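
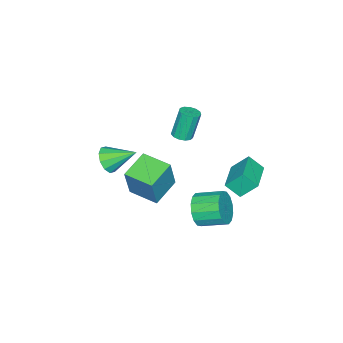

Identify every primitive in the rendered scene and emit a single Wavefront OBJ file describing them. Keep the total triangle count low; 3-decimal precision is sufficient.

v 0.663 -3.737 -1.848
v 1.233 -3.206 -2.338
v 0.057 -2.223 -0.912
v 0.737 -3.233 -2.614
v 0.213 -3.453 -2.599
v -0.139 -3.781 -2.296
v -0.185 -4.092 -1.822
v 0.093 -4.268 -1.359
v 0.589 -4.24 -1.082
v 1.113 -4.021 -1.098
v 1.465 -3.693 -1.4
v 1.511 -3.381 -1.874
v -3.058 -1.257 -1.219
v -2.668 -1.736 -1.053
v -3.172 -1.523 0.746
v -3.562 -1.043 0.579
v -2.471 -1.434 -1.034
v -2.976 -1.221 0.765
v -2.461 -1.076 -1.073
v -2.966 -0.862 0.725
v -2.64 -0.775 -1.159
v -3.145 -0.562 0.639
v -2.952 -0.627 -1.264
v -3.457 -0.414 0.534
v -3.297 -0.679 -1.355
v -3.802 -0.465 0.443
v -3.566 -0.914 -1.403
v -4.071 -0.701 0.396
v -3.674 -1.258 -1.392
v -4.179 -1.045 0.406
v -3.586 -1.602 -1.326
v -4.091 -1.388 0.472
v -3.33 -1.836 -1.227
v -3.835 -1.622 0.572
v -2.988 -1.886 -1.125
v -3.492 -1.672 0.674
v -3.721 1.6 -3.203
v -4.159 2.469 -2.142
v -3.983 2.45 -4.008
v -4.421 3.32 -2.948
v -1.839 2.34 -3.032
v -2.277 3.21 -1.972
v -2.101 3.191 -3.838
v -2.539 4.06 -2.777
v 1.928 2.999 -1.882
v 2.505 2.886 -1
v 2.009 4.288 -0.496
v 1.432 4.401 -1.378
v 2.84 3.133 -1.358
v 2.343 4.535 -0.854
v 2.93 3.344 -1.856
v 2.434 4.746 -1.352
v 2.752 3.463 -2.361
v 2.256 4.865 -1.858
v 2.353 3.457 -2.738
v 1.857 4.859 -2.235
v 1.84 3.329 -2.885
v 1.344 4.73 -2.382
v 1.351 3.112 -2.764
v 0.855 4.514 -2.26
v 1.017 2.865 -2.406
v 0.52 4.267 -1.902
v 0.926 2.654 -1.908
v 0.43 4.056 -1.404
v 1.104 2.535 -1.402
v 0.608 3.937 -0.899
v 1.503 2.541 -1.025
v 1.007 3.943 -0.522
v 2.016 2.67 -0.878
v 1.52 4.071 -0.375
v 1.976 -0.142 -0.082
v 2.575 -0.056 1.898
v 2.011 1.595 -0.168
v 2.61 1.682 1.811
v 3.67 -0.202 -0.591
v 4.269 -0.115 1.388
v 3.705 1.536 -0.678
v 4.304 1.622 1.302
f 2 1 4
f 2 4 3
f 4 1 5
f 4 5 3
f 5 1 6
f 5 6 3
f 6 1 7
f 6 7 3
f 7 1 8
f 7 8 3
f 8 1 9
f 8 9 3
f 9 1 10
f 9 10 3
f 10 1 11
f 10 11 3
f 11 1 12
f 11 12 3
f 12 1 2
f 12 2 3
f 14 13 17
f 14 17 15
f 15 17 18
f 15 18 16
f 17 13 19
f 17 19 18
f 18 19 20
f 18 20 16
f 19 13 21
f 19 21 20
f 20 21 22
f 20 22 16
f 21 13 23
f 21 23 22
f 22 23 24
f 22 24 16
f 23 13 25
f 23 25 24
f 24 25 26
f 24 26 16
f 25 13 27
f 25 27 26
f 26 27 28
f 26 28 16
f 27 13 29
f 27 29 28
f 28 29 30
f 28 30 16
f 29 13 31
f 29 31 30
f 30 31 32
f 30 32 16
f 31 13 33
f 31 33 32
f 32 33 34
f 32 34 16
f 33 13 35
f 33 35 34
f 34 35 36
f 34 36 16
f 35 13 14
f 35 14 36
f 36 14 15
f 36 15 16
f 38 40 37
f 41 38 37
f 37 40 39
f 39 41 37
f 38 44 40
f 42 38 41
f 42 44 38
f 40 44 39
f 43 41 39
f 39 44 43
f 43 42 41
f 44 42 43
f 46 45 49
f 46 49 47
f 47 49 50
f 47 50 48
f 49 45 51
f 49 51 50
f 50 51 52
f 50 52 48
f 51 45 53
f 51 53 52
f 52 53 54
f 52 54 48
f 53 45 55
f 53 55 54
f 54 55 56
f 54 56 48
f 55 45 57
f 55 57 56
f 56 57 58
f 56 58 48
f 57 45 59
f 57 59 58
f 58 59 60
f 58 60 48
f 59 45 61
f 59 61 60
f 60 61 62
f 60 62 48
f 61 45 63
f 61 63 62
f 62 63 64
f 62 64 48
f 63 45 65
f 63 65 64
f 64 65 66
f 64 66 48
f 65 45 67
f 65 67 66
f 66 67 68
f 66 68 48
f 67 45 69
f 67 69 68
f 68 69 70
f 68 70 48
f 69 45 46
f 69 46 70
f 70 46 47
f 70 47 48
f 72 74 71
f 75 72 71
f 71 74 73
f 73 75 71
f 72 78 74
f 76 72 75
f 76 78 72
f 74 78 73
f 77 75 73
f 73 78 77
f 77 76 75
f 78 76 77



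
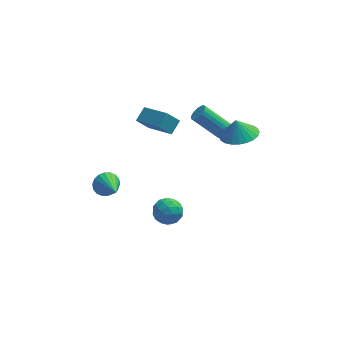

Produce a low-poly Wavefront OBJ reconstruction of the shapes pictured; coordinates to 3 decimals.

v 0.222 -1.18 -1.653
v 0.741 -1.408 -1.003
v -0.621 -2.252 -1.357
v -0.102 -2.48 -0.707
v -0.565 -1.755 -0.654
v -0.044 -1.093 -0.837
v 0.164 -2.567 -1.523
v 0.685 -1.905 -1.706
v 0.705 -2.266 -0.923
v 0.255 -1.764 -0.386
v -0.135 -1.896 -1.974
v -0.585 -1.394 -1.437
v 0.555 -1.2 -1.354
v -0.435 -2.46 -1.006
v -0.707 -2.034 -0.975
v -0.402 -2.168 -0.593
v 0.094 -1.014 -1.256
v 0.399 -1.149 -0.874
v -0.369 -1.352 -0.669
v -0.279 -2.511 -1.486
v 0.026 -2.646 -1.104
v 0.522 -1.492 -1.767
v 0.827 -1.626 -1.385
v 0.489 -2.308 -1.691
v 0.839 -1.838 -0.925
v 0.344 -2.469 -0.751
v 0.501 -2.52 -1.231
v 0.807 -2.13 -1.338
v 0.574 -1.543 -0.609
v 0.079 -2.173 -0.436
v -0.193 -1.747 -0.404
v 0.113 -1.358 -0.512
v 0.554 -2.047 -0.562
v 0.041 -1.487 -1.924
v -0.454 -2.117 -1.751
v 0.007 -2.302 -1.848
v 0.313 -1.913 -1.956
v -0.224 -1.191 -1.609
v -0.719 -1.822 -1.435
v -0.687 -1.53 -1.022
v -0.381 -1.14 -1.129
v -0.434 -1.613 -1.798
v 3.859 0.12 3.334
v 4.9 0.074 3.527
v 3.681 0.34 4.346
v 4.853 0.474 3.432
v 4.655 0.82 3.322
v 4.335 1.059 3.214
v 3.943 1.156 3.124
v 3.538 1.094 3.066
v 3.182 0.885 3.049
v 2.929 0.559 3.076
v 2.818 0.166 3.141
v 2.864 -0.234 3.237
v 3.063 -0.58 3.347
v 3.382 -0.819 3.455
v 3.774 -0.915 3.545
v 4.179 -0.854 3.602
v 4.535 -0.644 3.619
v 4.789 -0.318 3.593
v 3.215 1.551 2.207
v 3.499 1.281 2.593
v 2.129 1.679 3.879
v 1.845 1.949 3.493
v 3.584 1.51 2.613
v 2.214 1.908 3.899
v 3.596 1.747 2.552
v 2.226 2.145 3.838
v 3.532 1.945 2.423
v 2.163 2.343 3.709
v 3.406 2.065 2.252
v 2.036 2.463 3.537
v 3.241 2.083 2.071
v 1.872 2.481 3.357
v 3.072 1.996 1.917
v 1.703 2.394 3.203
v 2.931 1.821 1.821
v 1.561 2.219 3.107
v 2.846 1.592 1.801
v 1.476 1.99 3.087
v 2.834 1.355 1.862
v 1.464 1.753 3.148
v 2.897 1.157 1.991
v 1.528 1.555 3.277
v 3.024 1.037 2.163
v 1.654 1.435 3.448
v 3.188 1.019 2.343
v 1.819 1.417 3.629
v 3.357 1.106 2.497
v 1.988 1.504 3.783
v -3.089 -2.132 1.767
v -2.49 -2.19 1.353
v -2.611 -3.648 2.673
v -2.388 -2.009 1.603
v -2.425 -1.852 1.885
v -2.594 -1.75 2.144
v -2.86 -1.724 2.328
v -3.172 -1.779 2.4
v -3.468 -1.904 2.348
v -3.688 -2.074 2.18
v -3.79 -2.255 1.931
v -3.753 -2.412 1.649
v -3.584 -2.514 1.39
v -3.318 -2.54 1.206
v -3.006 -2.485 1.133
v -2.711 -2.36 1.186
v -0.298 0.047 4.293
v 0.162 0.701 4.767
v -1.426 1.429 3.482
v -0.966 2.083 3.956
v 0.366 0.137 3.524
v 0.826 0.791 3.998
v -0.762 1.519 2.713
v -0.302 2.173 3.187
f 1 38 17
f 38 12 41
f 17 41 6
f 38 41 17
f 1 17 13
f 17 6 18
f 13 18 2
f 17 18 13
f 1 13 22
f 13 2 23
f 22 23 8
f 13 23 22
f 1 22 34
f 22 8 37
f 34 37 11
f 22 37 34
f 1 34 38
f 34 11 42
f 38 42 12
f 34 42 38
f 2 18 29
f 18 6 32
f 29 32 10
f 18 32 29
f 6 41 19
f 41 12 40
f 19 40 5
f 41 40 19
f 12 42 39
f 42 11 35
f 39 35 3
f 42 35 39
f 11 37 36
f 37 8 24
f 36 24 7
f 37 24 36
f 8 23 28
f 23 2 25
f 28 25 9
f 23 25 28
f 4 30 16
f 30 10 31
f 16 31 5
f 30 31 16
f 4 16 14
f 16 5 15
f 14 15 3
f 16 15 14
f 4 14 21
f 14 3 20
f 21 20 7
f 14 20 21
f 4 21 26
f 21 7 27
f 26 27 9
f 21 27 26
f 4 26 30
f 26 9 33
f 30 33 10
f 26 33 30
f 5 31 19
f 31 10 32
f 19 32 6
f 31 32 19
f 3 15 39
f 15 5 40
f 39 40 12
f 15 40 39
f 7 20 36
f 20 3 35
f 36 35 11
f 20 35 36
f 9 27 28
f 27 7 24
f 28 24 8
f 27 24 28
f 10 33 29
f 33 9 25
f 29 25 2
f 33 25 29
f 44 43 46
f 44 46 45
f 46 43 47
f 46 47 45
f 47 43 48
f 47 48 45
f 48 43 49
f 48 49 45
f 49 43 50
f 49 50 45
f 50 43 51
f 50 51 45
f 51 43 52
f 51 52 45
f 52 43 53
f 52 53 45
f 53 43 54
f 53 54 45
f 54 43 55
f 54 55 45
f 55 43 56
f 55 56 45
f 56 43 57
f 56 57 45
f 57 43 58
f 57 58 45
f 58 43 59
f 58 59 45
f 59 43 60
f 59 60 45
f 60 43 44
f 60 44 45
f 62 61 65
f 62 65 63
f 63 65 66
f 63 66 64
f 65 61 67
f 65 67 66
f 66 67 68
f 66 68 64
f 67 61 69
f 67 69 68
f 68 69 70
f 68 70 64
f 69 61 71
f 69 71 70
f 70 71 72
f 70 72 64
f 71 61 73
f 71 73 72
f 72 73 74
f 72 74 64
f 73 61 75
f 73 75 74
f 74 75 76
f 74 76 64
f 75 61 77
f 75 77 76
f 76 77 78
f 76 78 64
f 77 61 79
f 77 79 78
f 78 79 80
f 78 80 64
f 79 61 81
f 79 81 80
f 80 81 82
f 80 82 64
f 81 61 83
f 81 83 82
f 82 83 84
f 82 84 64
f 83 61 85
f 83 85 84
f 84 85 86
f 84 86 64
f 85 61 87
f 85 87 86
f 86 87 88
f 86 88 64
f 87 61 89
f 87 89 88
f 88 89 90
f 88 90 64
f 89 61 62
f 89 62 90
f 90 62 63
f 90 63 64
f 92 91 94
f 92 94 93
f 94 91 95
f 94 95 93
f 95 91 96
f 95 96 93
f 96 91 97
f 96 97 93
f 97 91 98
f 97 98 93
f 98 91 99
f 98 99 93
f 99 91 100
f 99 100 93
f 100 91 101
f 100 101 93
f 101 91 102
f 101 102 93
f 102 91 103
f 102 103 93
f 103 91 104
f 103 104 93
f 104 91 105
f 104 105 93
f 105 91 106
f 105 106 93
f 106 91 92
f 106 92 93
f 108 110 107
f 111 108 107
f 107 110 109
f 109 111 107
f 108 114 110
f 112 108 111
f 112 114 108
f 110 114 109
f 113 111 109
f 109 114 113
f 113 112 111
f 114 112 113



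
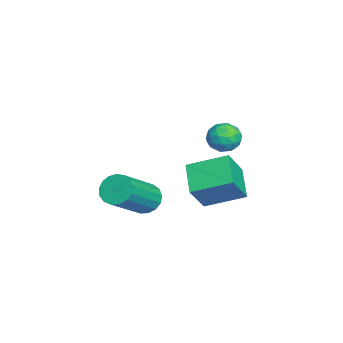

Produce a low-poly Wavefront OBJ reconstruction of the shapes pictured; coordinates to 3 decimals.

v -4.219 3.585 2.633
v -3.88 3.682 3.207
v -3.92 2.538 2.633
v -3.581 2.635 3.207
v -4.253 2.659 3.205
v -4.438 3.306 3.205
v -3.362 2.914 2.635
v -3.547 3.561 2.635
v -3.35 3.267 3.207
v -3.901 3.11 3.56
v -3.899 3.11 2.28
v -4.45 2.953 2.633
v -4.076 3.725 2.92
v -3.724 2.495 2.92
v -4.12 2.509 2.919
v -3.92 2.566 3.256
v -4.404 3.505 2.919
v -4.204 3.562 3.256
v -4.424 2.96 3.255
v -3.596 2.658 2.584
v -3.396 2.715 2.921
v -3.88 3.654 2.584
v -3.68 3.711 2.921
v -3.376 3.26 2.585
v -3.565 3.538 3.257
v -3.389 2.923 3.257
v -3.26 3.087 2.921
v -3.369 3.467 2.921
v -3.889 3.446 3.465
v -3.713 2.831 3.465
v -4.108 2.845 3.464
v -4.217 3.225 3.464
v -3.577 3.202 3.465
v -4.087 3.389 2.375
v -3.911 2.774 2.375
v -3.583 2.995 2.376
v -3.692 3.375 2.376
v -4.411 3.297 2.583
v -4.235 2.682 2.583
v -4.431 2.753 2.919
v -4.54 3.133 2.919
v -4.223 3.018 2.375
v -0.832 0.58 1.572
v -0.463 0.444 1.067
v 0.86 -0.415 2.263
v 0.492 -0.28 2.768
v -0.365 0.72 1.157
v 0.958 -0.139 2.353
v -0.374 0.964 1.342
v 0.949 0.104 2.538
v -0.488 1.12 1.58
v 0.835 0.26 2.776
v -0.681 1.152 1.816
v 0.643 0.293 3.012
v -0.908 1.053 1.996
v 0.416 0.194 3.192
v -1.117 0.846 2.079
v 0.206 -0.014 3.275
v -1.262 0.577 2.046
v 0.062 -0.282 3.242
v -1.307 0.31 1.904
v 0.016 -0.55 3.1
v -1.244 0.104 1.686
v 0.079 -0.755 2.883
v -1.086 0.007 1.442
v 0.237 -0.852 2.639
v -0.87 0.041 1.228
v 0.453 -0.818 2.424
v -0.645 0.199 1.092
v 0.678 -0.66 2.289
v -0.758 2.399 2.61
v -0.1 1.961 3.642
v -0.679 3.795 3.153
v -0.022 3.357 4.185
v 0.362 2.583 1.975
v 1.019 2.145 3.007
v 0.44 3.979 2.518
v 1.098 3.541 3.55
f 1 38 17
f 38 12 41
f 17 41 6
f 38 41 17
f 1 17 13
f 17 6 18
f 13 18 2
f 17 18 13
f 1 13 22
f 13 2 23
f 22 23 8
f 13 23 22
f 1 22 34
f 22 8 37
f 34 37 11
f 22 37 34
f 1 34 38
f 34 11 42
f 38 42 12
f 34 42 38
f 2 18 29
f 18 6 32
f 29 32 10
f 18 32 29
f 6 41 19
f 41 12 40
f 19 40 5
f 41 40 19
f 12 42 39
f 42 11 35
f 39 35 3
f 42 35 39
f 11 37 36
f 37 8 24
f 36 24 7
f 37 24 36
f 8 23 28
f 23 2 25
f 28 25 9
f 23 25 28
f 4 30 16
f 30 10 31
f 16 31 5
f 30 31 16
f 4 16 14
f 16 5 15
f 14 15 3
f 16 15 14
f 4 14 21
f 14 3 20
f 21 20 7
f 14 20 21
f 4 21 26
f 21 7 27
f 26 27 9
f 21 27 26
f 4 26 30
f 26 9 33
f 30 33 10
f 26 33 30
f 5 31 19
f 31 10 32
f 19 32 6
f 31 32 19
f 3 15 39
f 15 5 40
f 39 40 12
f 15 40 39
f 7 20 36
f 20 3 35
f 36 35 11
f 20 35 36
f 9 27 28
f 27 7 24
f 28 24 8
f 27 24 28
f 10 33 29
f 33 9 25
f 29 25 2
f 33 25 29
f 44 43 47
f 44 47 45
f 45 47 48
f 45 48 46
f 47 43 49
f 47 49 48
f 48 49 50
f 48 50 46
f 49 43 51
f 49 51 50
f 50 51 52
f 50 52 46
f 51 43 53
f 51 53 52
f 52 53 54
f 52 54 46
f 53 43 55
f 53 55 54
f 54 55 56
f 54 56 46
f 55 43 57
f 55 57 56
f 56 57 58
f 56 58 46
f 57 43 59
f 57 59 58
f 58 59 60
f 58 60 46
f 59 43 61
f 59 61 60
f 60 61 62
f 60 62 46
f 61 43 63
f 61 63 62
f 62 63 64
f 62 64 46
f 63 43 65
f 63 65 64
f 64 65 66
f 64 66 46
f 65 43 67
f 65 67 66
f 66 67 68
f 66 68 46
f 67 43 69
f 67 69 68
f 68 69 70
f 68 70 46
f 69 43 44
f 69 44 70
f 70 44 45
f 70 45 46
f 72 74 71
f 75 72 71
f 71 74 73
f 73 75 71
f 72 78 74
f 76 72 75
f 76 78 72
f 74 78 73
f 77 75 73
f 73 78 77
f 77 76 75
f 78 76 77



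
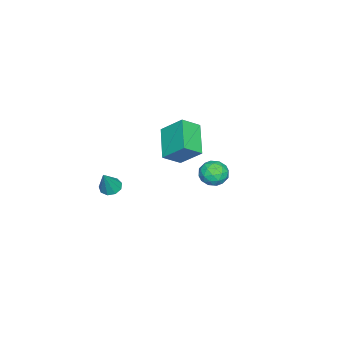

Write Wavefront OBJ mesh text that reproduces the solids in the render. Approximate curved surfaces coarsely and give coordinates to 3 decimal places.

v -4.774 -1.335 -1.608
v -4.712 -0.085 -0.458
v -3.137 -0.542 -2.556
v -3.076 0.707 -1.405
v -4.004 -2.047 -0.875
v -3.943 -0.798 0.276
v -2.368 -1.255 -1.822
v -2.306 -0.005 -0.672
v -0.808 2.436 -1.892
v -0.3 2.267 -1.243
v -1.88 2.033 -1.157
v -1.372 1.864 -0.508
v -1.503 2.661 -0.744
v -0.84 2.91 -1.198
v -1.34 1.39 -1.202
v -0.677 1.639 -1.656
v -0.629 1.621 -0.817
v -0.729 2.406 -0.533
v -1.451 1.894 -1.867
v -1.551 2.679 -1.583
v -0.46 2.387 -1.632
v -1.72 1.913 -0.768
v -1.797 2.382 -0.907
v -1.499 2.282 -0.525
v -0.777 2.765 -1.605
v -0.479 2.665 -1.224
v -1.186 2.897 -0.931
v -1.701 1.635 -1.176
v -1.403 1.535 -0.795
v -0.681 2.018 -1.875
v -0.383 1.918 -1.493
v -0.994 1.403 -1.469
v -0.354 1.907 -1
v -0.985 1.671 -0.568
v -0.966 1.392 -0.976
v -0.576 1.538 -1.243
v -0.414 2.369 -0.833
v -1.044 2.133 -0.402
v -1.121 2.601 -0.54
v -0.731 2.747 -0.807
v -0.607 1.989 -0.583
v -1.136 2.167 -1.998
v -1.766 1.931 -1.567
v -1.449 1.553 -1.593
v -1.059 1.699 -1.86
v -1.195 2.629 -1.832
v -1.826 2.393 -1.4
v -1.604 2.762 -1.157
v -1.214 2.908 -1.424
v -1.573 2.311 -1.817
v 3.068 -1.696 -0.473
v 3.436 -1.257 -0.65
v 3.772 -1.744 0.873
v 3.104 -1.097 -0.47
v 2.755 -1.217 -0.292
v 2.552 -1.561 -0.198
v 2.59 -1.968 -0.233
v 2.852 -2.248 -0.38
v 3.215 -2.269 -0.571
v 3.509 -2.022 -0.716
v 3.596 -1.622 -0.747
f 2 4 1
f 5 2 1
f 1 4 3
f 3 5 1
f 2 8 4
f 6 2 5
f 6 8 2
f 4 8 3
f 7 5 3
f 3 8 7
f 7 6 5
f 8 6 7
f 9 46 25
f 46 20 49
f 25 49 14
f 46 49 25
f 9 25 21
f 25 14 26
f 21 26 10
f 25 26 21
f 9 21 30
f 21 10 31
f 30 31 16
f 21 31 30
f 9 30 42
f 30 16 45
f 42 45 19
f 30 45 42
f 9 42 46
f 42 19 50
f 46 50 20
f 42 50 46
f 10 26 37
f 26 14 40
f 37 40 18
f 26 40 37
f 14 49 27
f 49 20 48
f 27 48 13
f 49 48 27
f 20 50 47
f 50 19 43
f 47 43 11
f 50 43 47
f 19 45 44
f 45 16 32
f 44 32 15
f 45 32 44
f 16 31 36
f 31 10 33
f 36 33 17
f 31 33 36
f 12 38 24
f 38 18 39
f 24 39 13
f 38 39 24
f 12 24 22
f 24 13 23
f 22 23 11
f 24 23 22
f 12 22 29
f 22 11 28
f 29 28 15
f 22 28 29
f 12 29 34
f 29 15 35
f 34 35 17
f 29 35 34
f 12 34 38
f 34 17 41
f 38 41 18
f 34 41 38
f 13 39 27
f 39 18 40
f 27 40 14
f 39 40 27
f 11 23 47
f 23 13 48
f 47 48 20
f 23 48 47
f 15 28 44
f 28 11 43
f 44 43 19
f 28 43 44
f 17 35 36
f 35 15 32
f 36 32 16
f 35 32 36
f 18 41 37
f 41 17 33
f 37 33 10
f 41 33 37
f 52 51 54
f 52 54 53
f 54 51 55
f 54 55 53
f 55 51 56
f 55 56 53
f 56 51 57
f 56 57 53
f 57 51 58
f 57 58 53
f 58 51 59
f 58 59 53
f 59 51 60
f 59 60 53
f 60 51 61
f 60 61 53
f 61 51 52
f 61 52 53



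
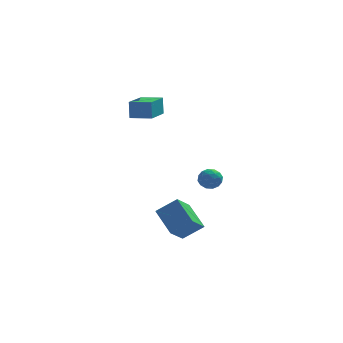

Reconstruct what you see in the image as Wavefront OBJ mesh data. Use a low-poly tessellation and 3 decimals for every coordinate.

v -4.706 1.231 2.776
v -4.746 1.429 3.887
v -4.104 3.102 2.464
v -4.143 3.3 3.575
v -3.497 0.86 2.885
v -3.536 1.058 3.996
v -2.894 2.731 2.573
v -2.934 2.929 3.684
v -0.975 1.531 -1.708
v -0.6 1.602 -2.338
v -0.1 0.858 -1.262
v 0.275 0.929 -1.892
v 0.187 1.509 -1.448
v -0.354 1.926 -1.724
v -0.346 0.534 -1.876
v -0.887 0.951 -2.152
v -0.211 0.986 -2.441
v 0.118 1.589 -2.177
v -0.818 0.871 -1.423
v -0.489 1.474 -1.159
v -0.864 1.626 -2.062
v 0.164 0.834 -1.538
v 0.112 1.175 -1.277
v 0.333 1.217 -1.647
v -0.72 1.816 -1.701
v -0.499 1.858 -2.071
v -0.037 1.803 -1.548
v -0.201 0.602 -1.529
v 0.02 0.644 -1.899
v -1.033 1.243 -1.953
v -0.812 1.285 -2.323
v -0.663 0.657 -2.052
v -0.415 1.305 -2.493
v 0.099 0.91 -2.231
v -0.266 0.678 -2.222
v -0.584 0.922 -2.384
v -0.222 1.66 -2.337
v 0.293 1.264 -2.075
v 0.241 1.605 -1.815
v -0.077 1.85 -1.977
v 0.007 1.298 -2.398
v -0.993 1.196 -1.525
v -0.478 0.8 -1.263
v -0.623 0.61 -1.623
v -0.941 0.855 -1.785
v -0.799 1.55 -1.369
v -0.285 1.155 -1.107
v -0.116 1.538 -1.216
v -0.434 1.782 -1.378
v -0.707 1.162 -1.202
v -2.501 -2.726 -4.13
v -3.301 -1.36 -3.116
v -1.856 -1.689 -5.018
v -2.656 -0.323 -4.004
v -1.344 -2.697 -3.256
v -2.144 -1.331 -2.242
v -0.699 -1.66 -4.144
v -1.499 -0.294 -3.13
f 2 4 1
f 5 2 1
f 1 4 3
f 3 5 1
f 2 8 4
f 6 2 5
f 6 8 2
f 4 8 3
f 7 5 3
f 3 8 7
f 7 6 5
f 8 6 7
f 9 46 25
f 46 20 49
f 25 49 14
f 46 49 25
f 9 25 21
f 25 14 26
f 21 26 10
f 25 26 21
f 9 21 30
f 21 10 31
f 30 31 16
f 21 31 30
f 9 30 42
f 30 16 45
f 42 45 19
f 30 45 42
f 9 42 46
f 42 19 50
f 46 50 20
f 42 50 46
f 10 26 37
f 26 14 40
f 37 40 18
f 26 40 37
f 14 49 27
f 49 20 48
f 27 48 13
f 49 48 27
f 20 50 47
f 50 19 43
f 47 43 11
f 50 43 47
f 19 45 44
f 45 16 32
f 44 32 15
f 45 32 44
f 16 31 36
f 31 10 33
f 36 33 17
f 31 33 36
f 12 38 24
f 38 18 39
f 24 39 13
f 38 39 24
f 12 24 22
f 24 13 23
f 22 23 11
f 24 23 22
f 12 22 29
f 22 11 28
f 29 28 15
f 22 28 29
f 12 29 34
f 29 15 35
f 34 35 17
f 29 35 34
f 12 34 38
f 34 17 41
f 38 41 18
f 34 41 38
f 13 39 27
f 39 18 40
f 27 40 14
f 39 40 27
f 11 23 47
f 23 13 48
f 47 48 20
f 23 48 47
f 15 28 44
f 28 11 43
f 44 43 19
f 28 43 44
f 17 35 36
f 35 15 32
f 36 32 16
f 35 32 36
f 18 41 37
f 41 17 33
f 37 33 10
f 41 33 37
f 52 54 51
f 55 52 51
f 51 54 53
f 53 55 51
f 52 58 54
f 56 52 55
f 56 58 52
f 54 58 53
f 57 55 53
f 53 58 57
f 57 56 55
f 58 56 57



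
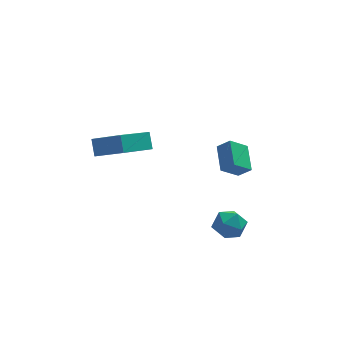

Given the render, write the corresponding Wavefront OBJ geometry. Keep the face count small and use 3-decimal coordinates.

v 2.775 0.295 -1.239
v 3.333 0.016 -0.676
v 2.813 1.635 -0.611
v 3.37 1.356 -0.048
v 3.65 0.604 -1.952
v 4.207 0.325 -1.389
v 3.687 1.944 -1.324
v 4.245 1.665 -0.761
v -3.084 -1.655 1.917
v -1.905 -2.421 2.638
v -3.146 -1.078 2.63
v -1.966 -1.843 3.352
v -1.674 -0.357 0.988
v -0.494 -1.122 1.71
v -1.735 0.221 1.702
v -0.556 -0.545 2.423
v 2.93 -2.911 -2.456
v 3.378 -3.367 -1.893
v 1.762 -3.453 -1.967
v 2.21 -3.909 -1.404
v 2.161 -3.063 -1.323
v 2.883 -2.728 -1.626
v 2.257 -4.092 -2.234
v 2.979 -3.757 -2.537
v 2.962 -4.097 -1.756
v 2.902 -3.461 -1.193
v 2.238 -3.359 -2.667
v 2.178 -2.723 -2.104
f 2 4 1
f 5 2 1
f 1 4 3
f 3 5 1
f 2 8 4
f 6 2 5
f 6 8 2
f 4 8 3
f 7 5 3
f 3 8 7
f 7 6 5
f 8 6 7
f 10 12 9
f 13 10 9
f 9 12 11
f 11 13 9
f 10 16 12
f 14 10 13
f 14 16 10
f 12 16 11
f 15 13 11
f 11 16 15
f 15 14 13
f 16 14 15
f 17 28 22
f 17 22 18
f 17 18 24
f 17 24 27
f 17 27 28
f 18 22 26
f 22 28 21
f 28 27 19
f 27 24 23
f 24 18 25
f 20 26 21
f 20 21 19
f 20 19 23
f 20 23 25
f 20 25 26
f 21 26 22
f 19 21 28
f 23 19 27
f 25 23 24
f 26 25 18



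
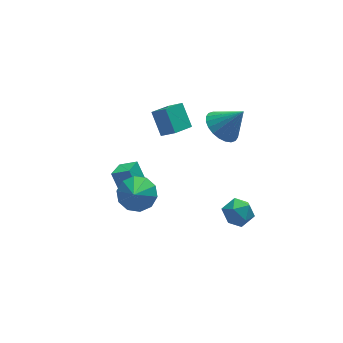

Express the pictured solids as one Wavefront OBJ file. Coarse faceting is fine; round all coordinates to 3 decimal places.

v 0.433 2.019 -0.06
v 0.239 3.077 1.027
v 1.518 2.606 -0.437
v 1.324 3.664 0.65
v 1.016 1.396 0.65
v 0.822 2.454 1.737
v 2.101 1.983 0.273
v 1.907 3.041 1.36
v -1.867 -1.453 -0.755
v -0.937 -1.938 -0.793
v -2.273 -2.307 0.235
v -0.894 -1.457 -0.36
v -1.223 -0.974 -0.078
v -1.798 -0.673 -0.055
v -2.399 -0.671 -0.299
v -2.797 -0.967 -0.717
v -2.84 -1.448 -1.15
v -2.511 -1.931 -1.433
v -1.936 -2.232 -1.456
v -1.335 -2.234 -1.212
v -1.021 1.561 -3.832
v -1.28 2.161 -2.814
v -1.879 2.02 -4.322
v -2.139 2.621 -3.305
v -0.321 2.479 -4.195
v -0.581 3.08 -3.178
v -1.18 2.939 -4.686
v -1.439 3.539 -3.668
v 3.222 -3.164 -2.533
v 3.621 -3.797 -2.006
v 2.079 -3.103 -1.594
v 2.478 -3.736 -1.067
v 2.839 -2.897 -1.128
v 3.545 -2.935 -1.708
v 2.155 -3.965 -1.892
v 2.861 -4.003 -2.472
v 2.961 -4.292 -1.609
v 3.384 -3.632 -1.138
v 2.316 -3.268 -2.462
v 2.739 -2.608 -1.991
v 2.902 -0.508 2.542
v 3.737 -0.568 1.892
v 3.918 -0.832 3.878
v 3.739 -0.166 1.988
v 3.613 0.184 2.169
v 3.379 0.429 2.406
v 3.072 0.531 2.664
v 2.74 0.475 2.904
v 2.432 0.269 3.088
v 2.195 -0.055 3.189
v 2.067 -0.448 3.192
v 2.065 -0.85 3.095
v 2.191 -1.2 2.915
v 2.425 -1.445 2.677
v 2.731 -1.547 2.419
v 3.064 -1.491 2.18
v 3.372 -1.285 1.996
v 3.608 -0.961 1.894
f 2 4 1
f 5 2 1
f 1 4 3
f 3 5 1
f 2 8 4
f 6 2 5
f 6 8 2
f 4 8 3
f 7 5 3
f 3 8 7
f 7 6 5
f 8 6 7
f 10 9 12
f 10 12 11
f 12 9 13
f 12 13 11
f 13 9 14
f 13 14 11
f 14 9 15
f 14 15 11
f 15 9 16
f 15 16 11
f 16 9 17
f 16 17 11
f 17 9 18
f 17 18 11
f 18 9 19
f 18 19 11
f 19 9 20
f 19 20 11
f 20 9 10
f 20 10 11
f 22 24 21
f 25 22 21
f 21 24 23
f 23 25 21
f 22 28 24
f 26 22 25
f 26 28 22
f 24 28 23
f 27 25 23
f 23 28 27
f 27 26 25
f 28 26 27
f 29 40 34
f 29 34 30
f 29 30 36
f 29 36 39
f 29 39 40
f 30 34 38
f 34 40 33
f 40 39 31
f 39 36 35
f 36 30 37
f 32 38 33
f 32 33 31
f 32 31 35
f 32 35 37
f 32 37 38
f 33 38 34
f 31 33 40
f 35 31 39
f 37 35 36
f 38 37 30
f 42 41 44
f 42 44 43
f 44 41 45
f 44 45 43
f 45 41 46
f 45 46 43
f 46 41 47
f 46 47 43
f 47 41 48
f 47 48 43
f 48 41 49
f 48 49 43
f 49 41 50
f 49 50 43
f 50 41 51
f 50 51 43
f 51 41 52
f 51 52 43
f 52 41 53
f 52 53 43
f 53 41 54
f 53 54 43
f 54 41 55
f 54 55 43
f 55 41 56
f 55 56 43
f 56 41 57
f 56 57 43
f 57 41 58
f 57 58 43
f 58 41 42
f 58 42 43



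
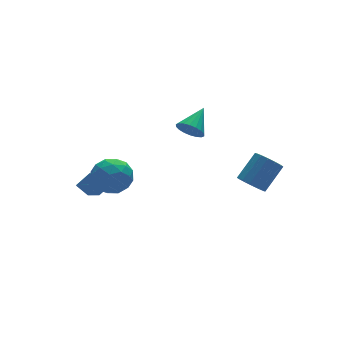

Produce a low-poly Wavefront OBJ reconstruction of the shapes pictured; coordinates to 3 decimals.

v 1.806 -3.028 0.142
v 2.355 -2.906 -0.482
v 3.644 -2.49 0.734
v 3.094 -2.612 1.358
v 2.169 -2.518 -0.418
v 3.458 -2.102 0.798
v 1.886 -2.267 -0.204
v 3.175 -1.851 1.012
v 1.582 -2.219 0.103
v 2.871 -1.803 1.319
v 1.337 -2.388 0.42
v 2.626 -1.973 1.636
v 1.218 -2.729 0.663
v 2.507 -2.313 1.878
v 1.256 -3.15 0.766
v 2.545 -2.734 1.982
v 1.442 -3.538 0.702
v 2.731 -3.122 1.918
v 1.725 -3.789 0.488
v 3.014 -3.373 1.704
v 2.029 -3.837 0.181
v 3.318 -3.421 1.397
v 2.274 -3.667 -0.136
v 3.563 -3.252 1.08
v 2.393 -3.327 -0.378
v 3.682 -2.911 0.837
v -3.474 2.885 -0.139
v -2.807 2.237 -0.912
v -4.713 1.383 0.052
v -4.046 0.735 -0.721
v -3.611 1.002 0.375
v -2.846 1.931 0.257
v -4.674 1.689 -1.117
v -3.909 2.618 -1.235
v -3.549 1.498 -1.517
v -2.892 1.074 -0.595
v -4.628 2.546 -0.265
v -3.971 2.122 0.657
v -3.032 2.693 -0.542
v -4.488 0.927 -0.318
v -4.233 1.084 0.326
v -3.841 0.703 -0.128
v -3.054 2.513 0.145
v -2.663 2.132 -0.309
v -3.135 1.406 0.447
v -4.857 1.488 -0.551
v -4.466 1.107 -1.005
v -3.679 2.917 -0.732
v -3.287 2.536 -1.186
v -4.385 2.214 -1.307
v -3.076 1.878 -1.352
v -3.804 0.995 -1.24
v -4.173 1.556 -1.473
v -3.723 2.102 -1.542
v -2.69 1.628 -0.81
v -3.418 0.745 -0.698
v -3.163 0.902 -0.054
v -2.713 1.448 -0.123
v -3.126 1.194 -1.166
v -4.102 2.875 -0.162
v -4.83 1.992 -0.05
v -4.807 2.172 -0.737
v -4.357 2.718 -0.806
v -3.716 2.625 0.38
v -4.444 1.742 0.492
v -3.797 1.518 0.682
v -3.347 2.064 0.613
v -4.394 2.426 0.306
v -0.016 0.194 2.932
v 0.408 0.261 2.233
v 1.236 1.006 3.768
v 0.207 0.566 2.236
v -0.037 0.797 2.377
v -0.277 0.909 2.628
v -0.466 0.879 2.94
v -0.565 0.713 3.249
v -0.555 0.445 3.496
v -0.439 0.127 3.632
v -0.239 -0.178 3.628
v 0.006 -0.41 3.487
v 0.246 -0.522 3.236
v 0.434 -0.492 2.925
v 0.534 -0.326 2.615
v 0.524 -0.058 2.368
v -3.931 2.699 -1.513
v -4.265 3.452 -1.105
v -4.736 2.741 -2.247
v -5.069 3.494 -1.839
v -2.691 3.946 -2.801
v -3.024 4.699 -2.393
v -3.495 3.988 -3.535
v -3.829 4.741 -3.127
f 2 1 5
f 2 5 3
f 3 5 6
f 3 6 4
f 5 1 7
f 5 7 6
f 6 7 8
f 6 8 4
f 7 1 9
f 7 9 8
f 8 9 10
f 8 10 4
f 9 1 11
f 9 11 10
f 10 11 12
f 10 12 4
f 11 1 13
f 11 13 12
f 12 13 14
f 12 14 4
f 13 1 15
f 13 15 14
f 14 15 16
f 14 16 4
f 15 1 17
f 15 17 16
f 16 17 18
f 16 18 4
f 17 1 19
f 17 19 18
f 18 19 20
f 18 20 4
f 19 1 21
f 19 21 20
f 20 21 22
f 20 22 4
f 21 1 23
f 21 23 22
f 22 23 24
f 22 24 4
f 23 1 25
f 23 25 24
f 24 25 26
f 24 26 4
f 25 1 2
f 25 2 26
f 26 2 3
f 26 3 4
f 27 64 43
f 64 38 67
f 43 67 32
f 64 67 43
f 27 43 39
f 43 32 44
f 39 44 28
f 43 44 39
f 27 39 48
f 39 28 49
f 48 49 34
f 39 49 48
f 27 48 60
f 48 34 63
f 60 63 37
f 48 63 60
f 27 60 64
f 60 37 68
f 64 68 38
f 60 68 64
f 28 44 55
f 44 32 58
f 55 58 36
f 44 58 55
f 32 67 45
f 67 38 66
f 45 66 31
f 67 66 45
f 38 68 65
f 68 37 61
f 65 61 29
f 68 61 65
f 37 63 62
f 63 34 50
f 62 50 33
f 63 50 62
f 34 49 54
f 49 28 51
f 54 51 35
f 49 51 54
f 30 56 42
f 56 36 57
f 42 57 31
f 56 57 42
f 30 42 40
f 42 31 41
f 40 41 29
f 42 41 40
f 30 40 47
f 40 29 46
f 47 46 33
f 40 46 47
f 30 47 52
f 47 33 53
f 52 53 35
f 47 53 52
f 30 52 56
f 52 35 59
f 56 59 36
f 52 59 56
f 31 57 45
f 57 36 58
f 45 58 32
f 57 58 45
f 29 41 65
f 41 31 66
f 65 66 38
f 41 66 65
f 33 46 62
f 46 29 61
f 62 61 37
f 46 61 62
f 35 53 54
f 53 33 50
f 54 50 34
f 53 50 54
f 36 59 55
f 59 35 51
f 55 51 28
f 59 51 55
f 70 69 72
f 70 72 71
f 72 69 73
f 72 73 71
f 73 69 74
f 73 74 71
f 74 69 75
f 74 75 71
f 75 69 76
f 75 76 71
f 76 69 77
f 76 77 71
f 77 69 78
f 77 78 71
f 78 69 79
f 78 79 71
f 79 69 80
f 79 80 71
f 80 69 81
f 80 81 71
f 81 69 82
f 81 82 71
f 82 69 83
f 82 83 71
f 83 69 84
f 83 84 71
f 84 69 70
f 84 70 71
f 86 88 85
f 89 86 85
f 85 88 87
f 87 89 85
f 86 92 88
f 90 86 89
f 90 92 86
f 88 92 87
f 91 89 87
f 87 92 91
f 91 90 89
f 92 90 91



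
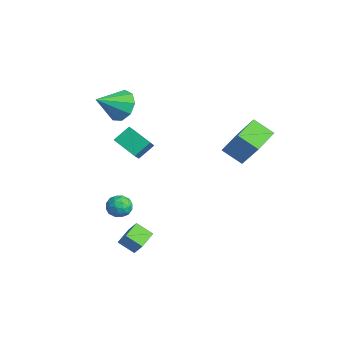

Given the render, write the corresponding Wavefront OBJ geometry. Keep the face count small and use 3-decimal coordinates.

v -2.995 -2.082 3.395
v -2.162 -1.585 3.914
v -2.685 -3.638 4.385
v -2.804 -1.474 4.291
v -3.535 -1.646 4.248
v -4.013 -2.023 3.806
v -4.015 -2.428 3.171
v -3.539 -2.67 2.641
v -2.809 -2.638 2.464
v -2.166 -2.346 2.722
v -1.91 -1.93 3.295
v -1.705 -2.201 -4.022
v -1.196 -2.172 -3.407
v -1.764 -3.488 -3.913
v -1.255 -3.459 -3.298
v -1.995 -3.17 -3.217
v -1.959 -2.375 -3.285
v -1.001 -3.285 -4.035
v -0.965 -2.49 -4.103
v -0.761 -2.842 -3.415
v -1.375 -2.771 -2.91
v -1.585 -2.889 -4.41
v -2.199 -2.818 -3.905
v -1.445 -2.074 -3.724
v -1.515 -3.586 -3.596
v -1.95 -3.417 -3.548
v -1.65 -3.4 -3.187
v -1.894 -2.193 -3.652
v -1.595 -2.176 -3.291
v -2.064 -2.762 -3.179
v -1.365 -3.484 -4.029
v -1.066 -3.467 -3.668
v -1.31 -2.26 -4.133
v -1.01 -2.243 -3.772
v -0.896 -2.898 -4.141
v -0.89 -2.45 -3.368
v -0.925 -3.207 -3.303
v -0.776 -3.105 -3.737
v -0.754 -2.637 -3.777
v -1.251 -2.408 -3.07
v -1.286 -3.165 -3.006
v -1.721 -2.995 -2.958
v -1.7 -2.528 -2.998
v -0.995 -2.802 -3.075
v -1.674 -2.495 -4.314
v -1.709 -3.252 -4.25
v -1.26 -3.132 -4.322
v -1.239 -2.665 -4.362
v -2.035 -2.453 -4.017
v -2.07 -3.21 -3.952
v -2.206 -3.023 -3.543
v -2.184 -2.555 -3.583
v -1.965 -2.858 -4.245
v 2.993 -3.641 -4.277
v 2.379 -4.339 -3.653
v 2.204 -2.729 -4.033
v 1.59 -3.428 -3.409
v 3.53 -3.392 -3.471
v 2.916 -4.091 -2.847
v 2.741 -2.481 -3.227
v 2.127 -3.179 -2.603
v -1.791 -2.721 1.279
v -1.908 -1.788 2.025
v -0.519 -2.012 0.592
v -0.637 -1.079 1.338
v -1.143 -3.201 1.982
v -1.261 -2.268 2.728
v 0.128 -2.492 1.295
v 0.011 -1.559 2.041
v 3.758 2.14 1.741
v 2.931 1.329 2.49
v 2.806 3.459 2.119
v 1.979 2.648 2.868
v 4.961 2.512 3.472
v 4.134 1.701 4.221
v 4.009 3.831 3.85
v 3.182 3.02 4.599
f 2 1 4
f 2 4 3
f 4 1 5
f 4 5 3
f 5 1 6
f 5 6 3
f 6 1 7
f 6 7 3
f 7 1 8
f 7 8 3
f 8 1 9
f 8 9 3
f 9 1 10
f 9 10 3
f 10 1 11
f 10 11 3
f 11 1 2
f 11 2 3
f 12 49 28
f 49 23 52
f 28 52 17
f 49 52 28
f 12 28 24
f 28 17 29
f 24 29 13
f 28 29 24
f 12 24 33
f 24 13 34
f 33 34 19
f 24 34 33
f 12 33 45
f 33 19 48
f 45 48 22
f 33 48 45
f 12 45 49
f 45 22 53
f 49 53 23
f 45 53 49
f 13 29 40
f 29 17 43
f 40 43 21
f 29 43 40
f 17 52 30
f 52 23 51
f 30 51 16
f 52 51 30
f 23 53 50
f 53 22 46
f 50 46 14
f 53 46 50
f 22 48 47
f 48 19 35
f 47 35 18
f 48 35 47
f 19 34 39
f 34 13 36
f 39 36 20
f 34 36 39
f 15 41 27
f 41 21 42
f 27 42 16
f 41 42 27
f 15 27 25
f 27 16 26
f 25 26 14
f 27 26 25
f 15 25 32
f 25 14 31
f 32 31 18
f 25 31 32
f 15 32 37
f 32 18 38
f 37 38 20
f 32 38 37
f 15 37 41
f 37 20 44
f 41 44 21
f 37 44 41
f 16 42 30
f 42 21 43
f 30 43 17
f 42 43 30
f 14 26 50
f 26 16 51
f 50 51 23
f 26 51 50
f 18 31 47
f 31 14 46
f 47 46 22
f 31 46 47
f 20 38 39
f 38 18 35
f 39 35 19
f 38 35 39
f 21 44 40
f 44 20 36
f 40 36 13
f 44 36 40
f 55 57 54
f 58 55 54
f 54 57 56
f 56 58 54
f 55 61 57
f 59 55 58
f 59 61 55
f 57 61 56
f 60 58 56
f 56 61 60
f 60 59 58
f 61 59 60
f 63 65 62
f 66 63 62
f 62 65 64
f 64 66 62
f 63 69 65
f 67 63 66
f 67 69 63
f 65 69 64
f 68 66 64
f 64 69 68
f 68 67 66
f 69 67 68
f 71 73 70
f 74 71 70
f 70 73 72
f 72 74 70
f 71 77 73
f 75 71 74
f 75 77 71
f 73 77 72
f 76 74 72
f 72 77 76
f 76 75 74
f 77 75 76



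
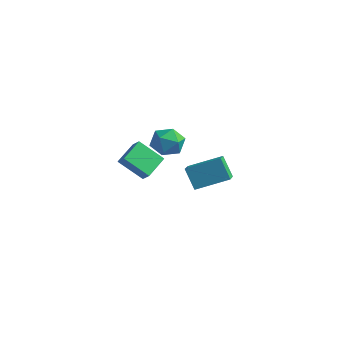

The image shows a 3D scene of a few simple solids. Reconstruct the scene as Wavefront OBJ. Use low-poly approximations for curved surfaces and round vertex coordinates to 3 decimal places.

v 3.44 -2.088 0.3
v 2.595 -1.916 1.6
v 2.728 -0.921 -0.317
v 1.882 -0.75 0.982
v 4.938 -0.75 1.098
v 4.092 -0.579 2.397
v 4.225 0.416 0.48
v 3.38 0.588 1.78
v -3.26 1.355 -3.166
v -4.664 0.673 -1.852
v -3.459 3.021 -2.514
v -4.864 2.34 -1.201
v -2.636 1.2 -2.579
v -4.041 0.519 -1.266
v -2.836 2.867 -1.928
v -4.24 2.185 -0.614
v -2.333 1.564 0.382
v -1.395 2.156 0.052
v -1.285 0.564 1.568
v -0.347 1.156 1.238
v -1.177 1.681 1.849
v -1.825 2.299 1.117
v -0.855 0.421 0.503
v -1.503 1.039 -0.229
v -0.482 1.449 0.127
v -0.681 2.228 0.959
v -1.999 0.492 0.661
v -2.198 1.271 1.493
f 2 4 1
f 5 2 1
f 1 4 3
f 3 5 1
f 2 8 4
f 6 2 5
f 6 8 2
f 4 8 3
f 7 5 3
f 3 8 7
f 7 6 5
f 8 6 7
f 10 12 9
f 13 10 9
f 9 12 11
f 11 13 9
f 10 16 12
f 14 10 13
f 14 16 10
f 12 16 11
f 15 13 11
f 11 16 15
f 15 14 13
f 16 14 15
f 17 28 22
f 17 22 18
f 17 18 24
f 17 24 27
f 17 27 28
f 18 22 26
f 22 28 21
f 28 27 19
f 27 24 23
f 24 18 25
f 20 26 21
f 20 21 19
f 20 19 23
f 20 23 25
f 20 25 26
f 21 26 22
f 19 21 28
f 23 19 27
f 25 23 24
f 26 25 18



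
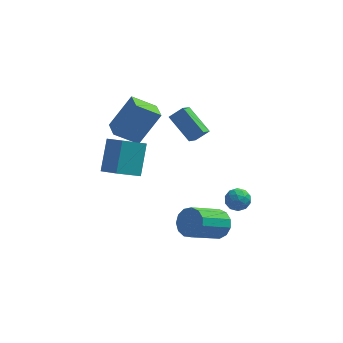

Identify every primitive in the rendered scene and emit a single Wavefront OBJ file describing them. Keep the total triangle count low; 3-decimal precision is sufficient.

v 1.326 -0.127 0.806
v 0.313 1.014 1.724
v 1.661 0.715 0.131
v 0.649 1.855 1.049
v 2.031 0.045 1.371
v 1.019 1.185 2.289
v 2.367 0.886 0.696
v 1.354 2.027 1.614
v 3.228 -1.492 -2.13
v 3.685 -1.388 -2.656
v 3.795 -2.432 -1.824
v 4.252 -2.328 -2.35
v 4.244 -1.89 -1.799
v 3.894 -1.309 -1.988
v 3.586 -2.511 -2.492
v 3.236 -1.93 -2.681
v 3.907 -2.018 -2.88
v 4.313 -1.634 -2.451
v 3.167 -2.186 -2.029
v 3.573 -1.802 -1.6
v 3.407 -1.357 -2.42
v 4.073 -2.463 -2.06
v 4.068 -2.205 -1.736
v 4.337 -2.144 -2.045
v 3.53 -1.311 -2.027
v 3.798 -1.249 -2.336
v 4.126 -1.545 -1.832
v 3.682 -2.571 -2.144
v 3.95 -2.509 -2.453
v 3.143 -1.676 -2.435
v 3.412 -1.615 -2.744
v 3.354 -2.275 -2.648
v 3.806 -1.666 -2.861
v 4.139 -2.219 -2.681
v 3.748 -2.327 -2.765
v 3.542 -1.985 -2.876
v 4.045 -1.441 -2.609
v 4.377 -1.994 -2.429
v 4.373 -1.736 -2.105
v 4.167 -1.394 -2.216
v 4.175 -1.811 -2.74
v 3.103 -1.826 -2.051
v 3.435 -2.379 -1.871
v 3.313 -2.426 -2.264
v 3.107 -2.084 -2.375
v 3.341 -1.601 -1.799
v 3.674 -2.154 -1.619
v 3.938 -1.835 -1.604
v 3.732 -1.493 -1.715
v 3.305 -2.009 -1.74
v 2.726 -3.031 -3.138
v 3.352 -3.57 -2.898
v 1.959 -4.648 -1.683
v 1.334 -4.109 -1.922
v 3.353 -3.208 -2.576
v 1.96 -4.286 -1.361
v 3.155 -2.79 -2.432
v 1.762 -3.868 -1.217
v 2.821 -2.448 -2.513
v 1.428 -3.526 -1.297
v 2.457 -2.292 -2.791
v 1.064 -3.369 -1.576
v 2.178 -2.37 -3.18
v 0.785 -3.448 -1.964
v 2.074 -2.658 -3.555
v 0.681 -3.736 -2.339
v 2.176 -3.065 -3.798
v 0.783 -4.142 -2.582
v 2.454 -3.461 -3.831
v 1.061 -4.538 -2.616
v 2.818 -3.72 -3.644
v 1.425 -4.798 -2.429
v 3.153 -3.761 -3.297
v 1.76 -4.839 -2.081
v -2.496 1.627 -0.221
v -1.339 2.263 1.539
v -2.756 2.773 -0.464
v -1.599 3.409 1.296
v -1.221 1.731 -1.096
v -0.064 2.367 0.664
v -1.481 2.877 -1.339
v -0.324 3.513 0.421
v -3.013 -1.827 -0.019
v -2.227 -2.609 0.536
v -2.73 -0.547 1.383
v -1.944 -1.329 1.939
v -1.836 -1.211 -0.819
v -1.05 -1.993 -0.263
v -1.553 0.069 0.584
v -0.767 -0.713 1.139
f 2 4 1
f 5 2 1
f 1 4 3
f 3 5 1
f 2 8 4
f 6 2 5
f 6 8 2
f 4 8 3
f 7 5 3
f 3 8 7
f 7 6 5
f 8 6 7
f 9 46 25
f 46 20 49
f 25 49 14
f 46 49 25
f 9 25 21
f 25 14 26
f 21 26 10
f 25 26 21
f 9 21 30
f 21 10 31
f 30 31 16
f 21 31 30
f 9 30 42
f 30 16 45
f 42 45 19
f 30 45 42
f 9 42 46
f 42 19 50
f 46 50 20
f 42 50 46
f 10 26 37
f 26 14 40
f 37 40 18
f 26 40 37
f 14 49 27
f 49 20 48
f 27 48 13
f 49 48 27
f 20 50 47
f 50 19 43
f 47 43 11
f 50 43 47
f 19 45 44
f 45 16 32
f 44 32 15
f 45 32 44
f 16 31 36
f 31 10 33
f 36 33 17
f 31 33 36
f 12 38 24
f 38 18 39
f 24 39 13
f 38 39 24
f 12 24 22
f 24 13 23
f 22 23 11
f 24 23 22
f 12 22 29
f 22 11 28
f 29 28 15
f 22 28 29
f 12 29 34
f 29 15 35
f 34 35 17
f 29 35 34
f 12 34 38
f 34 17 41
f 38 41 18
f 34 41 38
f 13 39 27
f 39 18 40
f 27 40 14
f 39 40 27
f 11 23 47
f 23 13 48
f 47 48 20
f 23 48 47
f 15 28 44
f 28 11 43
f 44 43 19
f 28 43 44
f 17 35 36
f 35 15 32
f 36 32 16
f 35 32 36
f 18 41 37
f 41 17 33
f 37 33 10
f 41 33 37
f 52 51 55
f 52 55 53
f 53 55 56
f 53 56 54
f 55 51 57
f 55 57 56
f 56 57 58
f 56 58 54
f 57 51 59
f 57 59 58
f 58 59 60
f 58 60 54
f 59 51 61
f 59 61 60
f 60 61 62
f 60 62 54
f 61 51 63
f 61 63 62
f 62 63 64
f 62 64 54
f 63 51 65
f 63 65 64
f 64 65 66
f 64 66 54
f 65 51 67
f 65 67 66
f 66 67 68
f 66 68 54
f 67 51 69
f 67 69 68
f 68 69 70
f 68 70 54
f 69 51 71
f 69 71 70
f 70 71 72
f 70 72 54
f 71 51 73
f 71 73 72
f 72 73 74
f 72 74 54
f 73 51 52
f 73 52 74
f 74 52 53
f 74 53 54
f 76 78 75
f 79 76 75
f 75 78 77
f 77 79 75
f 76 82 78
f 80 76 79
f 80 82 76
f 78 82 77
f 81 79 77
f 77 82 81
f 81 80 79
f 82 80 81
f 84 86 83
f 87 84 83
f 83 86 85
f 85 87 83
f 84 90 86
f 88 84 87
f 88 90 84
f 86 90 85
f 89 87 85
f 85 90 89
f 89 88 87
f 90 88 89



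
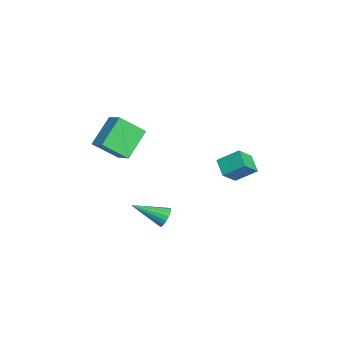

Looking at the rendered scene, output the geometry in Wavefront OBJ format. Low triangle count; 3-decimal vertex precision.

v -4.247 1.853 -0.352
v -4.008 3.046 0.49
v -4.922 2.662 -1.305
v -4.682 3.854 -0.462
v -3.218 2.046 -0.918
v -2.978 3.238 -0.075
v -3.892 2.854 -1.87
v -3.653 4.047 -1.028
v -2.453 -1.168 -3.536
v -2.222 -1.489 -4.089
v -2.807 -2.992 -2.624
v -1.957 -1.449 -3.905
v -1.805 -1.344 -3.637
v -1.801 -1.199 -3.346
v -1.947 -1.047 -3.098
v -2.209 -0.922 -2.95
v -2.527 -0.854 -2.937
v -2.828 -0.858 -3.061
v -3.043 -0.932 -3.293
v -3.123 -1.061 -3.581
v -3.05 -1.214 -3.859
v -2.84 -1.356 -4.063
v -2.541 -1.455 -4.146
v -4.542 -3.948 3.375
v -3.56 -3.473 3.921
v -4.557 -2.547 2.183
v -3.575 -2.071 2.729
v -3.325 -5.009 2.111
v -2.343 -4.533 2.657
v -3.34 -3.607 0.919
v -2.358 -3.132 1.465
f 2 4 1
f 5 2 1
f 1 4 3
f 3 5 1
f 2 8 4
f 6 2 5
f 6 8 2
f 4 8 3
f 7 5 3
f 3 8 7
f 7 6 5
f 8 6 7
f 10 9 12
f 10 12 11
f 12 9 13
f 12 13 11
f 13 9 14
f 13 14 11
f 14 9 15
f 14 15 11
f 15 9 16
f 15 16 11
f 16 9 17
f 16 17 11
f 17 9 18
f 17 18 11
f 18 9 19
f 18 19 11
f 19 9 20
f 19 20 11
f 20 9 21
f 20 21 11
f 21 9 22
f 21 22 11
f 22 9 23
f 22 23 11
f 23 9 10
f 23 10 11
f 25 27 24
f 28 25 24
f 24 27 26
f 26 28 24
f 25 31 27
f 29 25 28
f 29 31 25
f 27 31 26
f 30 28 26
f 26 31 30
f 30 29 28
f 31 29 30



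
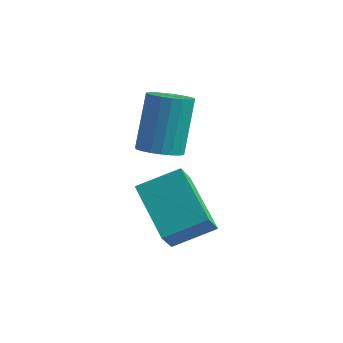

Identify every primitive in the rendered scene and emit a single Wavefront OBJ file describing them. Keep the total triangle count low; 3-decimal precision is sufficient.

v -1.136 -1.828 -4.136
v -1.036 -2.348 -3.497
v -0.377 -1.073 -3.64
v -0.276 -1.593 -3.001
v 0.156 -2.587 -4.959
v 0.257 -3.107 -4.32
v 0.916 -1.832 -4.463
v 1.016 -2.352 -3.824
v -1.692 -0.443 -3.533
v -1.345 -0.87 -3.295
v -1.52 -0.165 -1.77
v -1.868 0.263 -2.007
v -1.178 -0.696 -3.357
v -1.353 0.01 -1.831
v -1.099 -0.477 -3.449
v -1.274 0.228 -1.923
v -1.124 -0.253 -3.555
v -1.299 0.452 -2.03
v -1.246 -0.061 -3.658
v -1.421 0.644 -2.132
v -1.446 0.064 -3.739
v -1.621 0.77 -2.213
v -1.689 0.102 -3.784
v -1.864 0.807 -2.259
v -1.932 0.046 -3.786
v -2.107 0.751 -2.26
v -2.133 -0.095 -3.744
v -2.308 0.61 -2.218
v -2.259 -0.296 -3.666
v -2.434 0.41 -2.14
v -2.286 -0.522 -3.564
v -2.461 0.183 -2.039
v -2.211 -0.735 -3.457
v -2.386 -0.029 -1.932
v -2.046 -0.897 -3.364
v -2.221 -0.191 -1.838
v -1.82 -0.98 -3.299
v -1.995 -0.275 -1.773
v -1.572 -0.971 -3.275
v -1.747 -0.265 -1.749
f 2 4 1
f 5 2 1
f 1 4 3
f 3 5 1
f 2 8 4
f 6 2 5
f 6 8 2
f 4 8 3
f 7 5 3
f 3 8 7
f 7 6 5
f 8 6 7
f 10 9 13
f 10 13 11
f 11 13 14
f 11 14 12
f 13 9 15
f 13 15 14
f 14 15 16
f 14 16 12
f 15 9 17
f 15 17 16
f 16 17 18
f 16 18 12
f 17 9 19
f 17 19 18
f 18 19 20
f 18 20 12
f 19 9 21
f 19 21 20
f 20 21 22
f 20 22 12
f 21 9 23
f 21 23 22
f 22 23 24
f 22 24 12
f 23 9 25
f 23 25 24
f 24 25 26
f 24 26 12
f 25 9 27
f 25 27 26
f 26 27 28
f 26 28 12
f 27 9 29
f 27 29 28
f 28 29 30
f 28 30 12
f 29 9 31
f 29 31 30
f 30 31 32
f 30 32 12
f 31 9 33
f 31 33 32
f 32 33 34
f 32 34 12
f 33 9 35
f 33 35 34
f 34 35 36
f 34 36 12
f 35 9 37
f 35 37 36
f 36 37 38
f 36 38 12
f 37 9 39
f 37 39 38
f 38 39 40
f 38 40 12
f 39 9 10
f 39 10 40
f 40 10 11
f 40 11 12



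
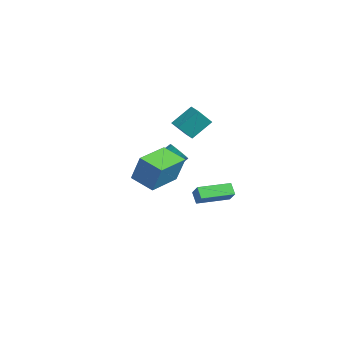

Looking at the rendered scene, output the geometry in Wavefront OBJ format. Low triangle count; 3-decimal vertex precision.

v -2.313 -0.257 0.323
v -1.967 -0.672 0.799
v -1.921 0.762 2.014
v -2.267 1.177 1.537
v -1.728 -0.539 0.633
v -1.682 0.895 1.848
v -1.604 -0.35 0.405
v -1.558 1.084 1.62
v -1.621 -0.143 0.162
v -1.574 1.291 1.376
v -1.775 0.042 -0.05
v -1.728 1.476 1.164
v -2.035 0.167 -0.189
v -1.989 1.601 1.026
v -2.351 0.208 -0.225
v -2.304 1.642 0.989
v -2.659 0.158 -0.154
v -2.613 1.592 1.061
v -2.898 0.025 0.012
v -2.852 1.459 1.227
v -3.022 -0.164 0.24
v -2.976 1.27 1.455
v -3.006 -0.371 0.484
v -2.959 1.063 1.698
v -2.852 -0.556 0.696
v -2.805 0.878 1.91
v -2.591 -0.681 0.834
v -2.545 0.753 2.049
v -2.276 -0.722 0.871
v -2.229 0.712 2.085
v 0.661 0.799 -0.32
v 1.366 0.813 0.389
v 0.645 2.769 -0.343
v 1.351 2.783 0.365
v 1.249 0.797 -0.905
v 1.955 0.811 -0.197
v 1.234 2.767 -0.929
v 1.939 2.781 -0.22
v -3.799 1.287 3.108
v -3.885 2.519 4.172
v -3.882 2.172 2.078
v -3.968 3.403 3.143
v -2.932 1.357 3.097
v -3.018 2.588 4.162
v -3.015 2.241 2.068
v -3.101 3.473 3.132
v 2.277 -1.937 2.779
v 2.81 -1.64 4.387
v 3.431 -1.19 2.258
v 3.964 -0.893 3.866
v 3.376 -3.667 2.734
v 3.909 -3.37 4.342
v 4.53 -2.92 2.213
v 5.063 -2.623 3.821
f 2 1 5
f 2 5 3
f 3 5 6
f 3 6 4
f 5 1 7
f 5 7 6
f 6 7 8
f 6 8 4
f 7 1 9
f 7 9 8
f 8 9 10
f 8 10 4
f 9 1 11
f 9 11 10
f 10 11 12
f 10 12 4
f 11 1 13
f 11 13 12
f 12 13 14
f 12 14 4
f 13 1 15
f 13 15 14
f 14 15 16
f 14 16 4
f 15 1 17
f 15 17 16
f 16 17 18
f 16 18 4
f 17 1 19
f 17 19 18
f 18 19 20
f 18 20 4
f 19 1 21
f 19 21 20
f 20 21 22
f 20 22 4
f 21 1 23
f 21 23 22
f 22 23 24
f 22 24 4
f 23 1 25
f 23 25 24
f 24 25 26
f 24 26 4
f 25 1 27
f 25 27 26
f 26 27 28
f 26 28 4
f 27 1 29
f 27 29 28
f 28 29 30
f 28 30 4
f 29 1 2
f 29 2 30
f 30 2 3
f 30 3 4
f 32 34 31
f 35 32 31
f 31 34 33
f 33 35 31
f 32 38 34
f 36 32 35
f 36 38 32
f 34 38 33
f 37 35 33
f 33 38 37
f 37 36 35
f 38 36 37
f 40 42 39
f 43 40 39
f 39 42 41
f 41 43 39
f 40 46 42
f 44 40 43
f 44 46 40
f 42 46 41
f 45 43 41
f 41 46 45
f 45 44 43
f 46 44 45
f 48 50 47
f 51 48 47
f 47 50 49
f 49 51 47
f 48 54 50
f 52 48 51
f 52 54 48
f 50 54 49
f 53 51 49
f 49 54 53
f 53 52 51
f 54 52 53



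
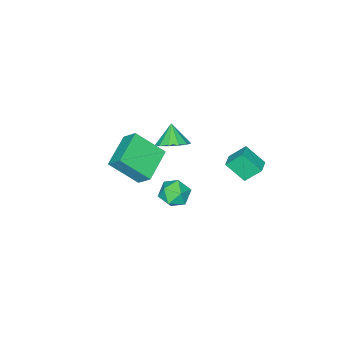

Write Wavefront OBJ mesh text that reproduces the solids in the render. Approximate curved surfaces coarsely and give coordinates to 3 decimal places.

v 2.822 3.017 2.498
v 3.424 2.697 1.873
v 1.796 2.043 2.007
v 2.398 1.723 1.382
v 2.537 1.563 2.282
v 3.171 2.164 2.586
v 2.049 2.576 1.294
v 2.683 3.177 1.598
v 2.947 2.424 1.129
v 3.248 1.798 1.74
v 1.972 2.942 2.14
v 2.273 2.316 2.751
v -3.526 -3.496 -2.244
v -2.78 -3.126 -1.655
v -4.074 -4.124 -1.156
v -3.203 -2.737 -1.644
v -3.729 -2.59 -1.823
v -4.19 -2.73 -2.137
v -4.44 -3.113 -2.484
v -4.4 -3.619 -2.755
v -4.082 -4.085 -2.864
v -3.588 -4.365 -2.776
v -3.074 -4.369 -2.519
v -2.703 -4.096 -2.175
v -2.594 -3.633 -1.852
v -2.01 -3.517 -2.195
v -2.054 -2.659 -1.329
v -0.055 -2.816 -2.79
v -0.099 -1.958 -1.924
v -1.081 -4.902 -0.776
v -1.125 -4.044 0.09
v 0.874 -4.201 -1.371
v 0.83 -3.343 -0.505
v -2.109 1.881 1.284
v -2.684 2.557 2.206
v -2.491 2.91 0.291
v -3.066 3.586 1.213
v -1.314 2.334 1.447
v -1.889 3.01 2.369
v -1.696 3.363 0.454
v -2.271 4.039 1.376
f 1 12 6
f 1 6 2
f 1 2 8
f 1 8 11
f 1 11 12
f 2 6 10
f 6 12 5
f 12 11 3
f 11 8 7
f 8 2 9
f 4 10 5
f 4 5 3
f 4 3 7
f 4 7 9
f 4 9 10
f 5 10 6
f 3 5 12
f 7 3 11
f 9 7 8
f 10 9 2
f 14 13 16
f 14 16 15
f 16 13 17
f 16 17 15
f 17 13 18
f 17 18 15
f 18 13 19
f 18 19 15
f 19 13 20
f 19 20 15
f 20 13 21
f 20 21 15
f 21 13 22
f 21 22 15
f 22 13 23
f 22 23 15
f 23 13 24
f 23 24 15
f 24 13 25
f 24 25 15
f 25 13 14
f 25 14 15
f 27 29 26
f 30 27 26
f 26 29 28
f 28 30 26
f 27 33 29
f 31 27 30
f 31 33 27
f 29 33 28
f 32 30 28
f 28 33 32
f 32 31 30
f 33 31 32
f 35 37 34
f 38 35 34
f 34 37 36
f 36 38 34
f 35 41 37
f 39 35 38
f 39 41 35
f 37 41 36
f 40 38 36
f 36 41 40
f 40 39 38
f 41 39 40



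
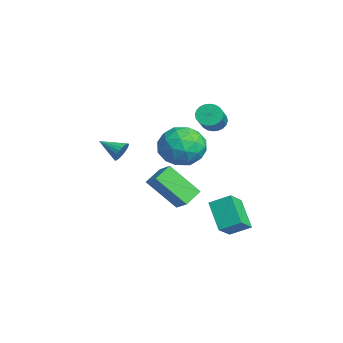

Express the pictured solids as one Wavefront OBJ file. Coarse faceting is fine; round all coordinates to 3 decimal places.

v -1.387 -0.557 0.555
v -1.006 -0.576 1.03
v -2.073 -1.523 1.065
v -1.18 -0.41 1.11
v -1.391 -0.27 1.093
v -1.601 -0.179 0.983
v -1.774 -0.153 0.8
v -1.88 -0.198 0.574
v -1.901 -0.304 0.344
v -1.833 -0.454 0.151
v -1.688 -0.622 0.028
v -1.491 -0.778 -0.004
v -1.276 -0.897 0.061
v -1.081 -0.956 0.211
v -0.938 -0.947 0.42
v -0.873 -0.87 0.653
v -0.897 -0.739 0.869
v 0.891 3.693 -2.471
v 1.225 4.668 -1.917
v 2.211 3.899 -3.631
v 2.546 4.874 -3.077
v 1.654 3.006 -1.723
v 1.989 3.981 -1.169
v 2.975 3.212 -2.883
v 3.309 4.187 -2.329
v -0.713 3.746 2.578
v -0.315 3.889 2.071
v 1.211 3.338 3.116
v 0.813 3.194 3.622
v -0.32 4.114 2.197
v 1.207 3.562 3.241
v -0.384 4.282 2.38
v 1.142 3.731 3.424
v -0.499 4.37 2.594
v 1.028 3.818 3.638
v -0.646 4.362 2.805
v 0.881 3.811 3.849
v -0.804 4.26 2.981
v 0.723 3.709 4.026
v -0.947 4.08 3.097
v 0.579 3.529 4.141
v -1.055 3.849 3.133
v 0.471 3.298 4.177
v -1.111 3.602 3.084
v 0.415 3.051 4.129
v -1.107 3.378 2.959
v 0.42 2.826 4.003
v -1.042 3.209 2.776
v 0.484 2.658 3.82
v -0.928 3.122 2.562
v 0.599 2.57 3.606
v -0.781 3.129 2.351
v 0.746 2.578 3.395
v -0.623 3.231 2.174
v 0.904 2.68 3.219
v -0.479 3.411 2.059
v 1.047 2.86 3.103
v -0.371 3.642 2.023
v 1.155 3.091 3.067
v 1.323 1.558 -2.056
v 0.788 0.211 -0.509
v 0.664 2.341 -1.602
v 0.129 0.994 -0.055
v 2.091 1.886 -1.505
v 1.556 0.539 0.042
v 1.432 2.669 -1.051
v 0.897 1.322 0.496
v 1.022 2.698 0.841
v 1.892 2.444 1.688
v -0.212 1.376 1.712
v 0.658 1.122 2.559
v 0.096 2.228 2.559
v 0.859 3.045 2.021
v 0.821 0.775 1.379
v 1.584 1.592 0.841
v 1.768 1.255 2.021
v 1.32 2.154 2.75
v 0.36 1.666 0.65
v -0.088 2.565 1.379
v 1.566 2.687 1.188
v 0.114 1.133 2.212
v -0.216 1.783 2.212
v 0.296 1.634 2.71
v 0.958 3.041 1.383
v 1.47 2.891 1.882
v 0.414 2.765 2.393
v 0.21 0.929 1.518
v 0.722 0.779 2.017
v 1.384 2.186 0.69
v 1.896 2.037 1.188
v 1.266 1.055 1.007
v 2.004 1.839 1.882
v 1.278 1.062 2.394
v 1.374 0.858 1.7
v 1.823 1.338 1.384
v 1.74 2.367 2.31
v 1.015 1.59 2.822
v 0.685 2.24 2.822
v 1.133 2.721 2.506
v 1.667 1.669 2.506
v 0.665 2.23 0.578
v -0.06 1.453 1.09
v 0.547 1.099 0.894
v 0.995 1.58 0.578
v 0.402 2.758 1.006
v -0.324 1.981 1.518
v -0.143 2.482 2.016
v 0.306 2.962 1.7
v 0.013 2.151 0.894
f 2 1 4
f 2 4 3
f 4 1 5
f 4 5 3
f 5 1 6
f 5 6 3
f 6 1 7
f 6 7 3
f 7 1 8
f 7 8 3
f 8 1 9
f 8 9 3
f 9 1 10
f 9 10 3
f 10 1 11
f 10 11 3
f 11 1 12
f 11 12 3
f 12 1 13
f 12 13 3
f 13 1 14
f 13 14 3
f 14 1 15
f 14 15 3
f 15 1 16
f 15 16 3
f 16 1 17
f 16 17 3
f 17 1 2
f 17 2 3
f 19 21 18
f 22 19 18
f 18 21 20
f 20 22 18
f 19 25 21
f 23 19 22
f 23 25 19
f 21 25 20
f 24 22 20
f 20 25 24
f 24 23 22
f 25 23 24
f 27 26 30
f 27 30 28
f 28 30 31
f 28 31 29
f 30 26 32
f 30 32 31
f 31 32 33
f 31 33 29
f 32 26 34
f 32 34 33
f 33 34 35
f 33 35 29
f 34 26 36
f 34 36 35
f 35 36 37
f 35 37 29
f 36 26 38
f 36 38 37
f 37 38 39
f 37 39 29
f 38 26 40
f 38 40 39
f 39 40 41
f 39 41 29
f 40 26 42
f 40 42 41
f 41 42 43
f 41 43 29
f 42 26 44
f 42 44 43
f 43 44 45
f 43 45 29
f 44 26 46
f 44 46 45
f 45 46 47
f 45 47 29
f 46 26 48
f 46 48 47
f 47 48 49
f 47 49 29
f 48 26 50
f 48 50 49
f 49 50 51
f 49 51 29
f 50 26 52
f 50 52 51
f 51 52 53
f 51 53 29
f 52 26 54
f 52 54 53
f 53 54 55
f 53 55 29
f 54 26 56
f 54 56 55
f 55 56 57
f 55 57 29
f 56 26 58
f 56 58 57
f 57 58 59
f 57 59 29
f 58 26 27
f 58 27 59
f 59 27 28
f 59 28 29
f 61 63 60
f 64 61 60
f 60 63 62
f 62 64 60
f 61 67 63
f 65 61 64
f 65 67 61
f 63 67 62
f 66 64 62
f 62 67 66
f 66 65 64
f 67 65 66
f 68 105 84
f 105 79 108
f 84 108 73
f 105 108 84
f 68 84 80
f 84 73 85
f 80 85 69
f 84 85 80
f 68 80 89
f 80 69 90
f 89 90 75
f 80 90 89
f 68 89 101
f 89 75 104
f 101 104 78
f 89 104 101
f 68 101 105
f 101 78 109
f 105 109 79
f 101 109 105
f 69 85 96
f 85 73 99
f 96 99 77
f 85 99 96
f 73 108 86
f 108 79 107
f 86 107 72
f 108 107 86
f 79 109 106
f 109 78 102
f 106 102 70
f 109 102 106
f 78 104 103
f 104 75 91
f 103 91 74
f 104 91 103
f 75 90 95
f 90 69 92
f 95 92 76
f 90 92 95
f 71 97 83
f 97 77 98
f 83 98 72
f 97 98 83
f 71 83 81
f 83 72 82
f 81 82 70
f 83 82 81
f 71 81 88
f 81 70 87
f 88 87 74
f 81 87 88
f 71 88 93
f 88 74 94
f 93 94 76
f 88 94 93
f 71 93 97
f 93 76 100
f 97 100 77
f 93 100 97
f 72 98 86
f 98 77 99
f 86 99 73
f 98 99 86
f 70 82 106
f 82 72 107
f 106 107 79
f 82 107 106
f 74 87 103
f 87 70 102
f 103 102 78
f 87 102 103
f 76 94 95
f 94 74 91
f 95 91 75
f 94 91 95
f 77 100 96
f 100 76 92
f 96 92 69
f 100 92 96



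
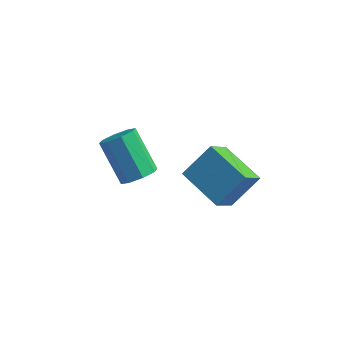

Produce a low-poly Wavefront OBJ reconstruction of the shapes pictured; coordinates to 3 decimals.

v -1.824 -4.082 -1.632
v -1.182 -4.034 -1.141
v -2.393 -3.209 0.363
v -3.036 -3.258 -0.128
v -1.258 -3.523 -1.483
v -2.469 -2.698 0.021
v -1.666 -3.339 -1.912
v -2.877 -2.514 -0.408
v -2.167 -3.591 -2.177
v -3.378 -2.766 -0.673
v -2.467 -4.131 -2.123
v -3.678 -3.306 -0.619
v -2.391 -4.642 -1.781
v -3.602 -3.817 -0.277
v -1.983 -4.826 -1.352
v -3.194 -4.001 0.152
v -1.482 -4.574 -1.087
v -2.693 -3.749 0.417
v 0.371 -3.269 -1.548
v 0.077 -4.36 -0.459
v 1.23 -2.322 -0.368
v 0.937 -3.414 0.721
v 2.103 -4.226 -2.041
v 1.81 -5.318 -0.952
v 2.963 -3.28 -0.861
v 2.669 -4.371 0.228
f 2 1 5
f 2 5 3
f 3 5 6
f 3 6 4
f 5 1 7
f 5 7 6
f 6 7 8
f 6 8 4
f 7 1 9
f 7 9 8
f 8 9 10
f 8 10 4
f 9 1 11
f 9 11 10
f 10 11 12
f 10 12 4
f 11 1 13
f 11 13 12
f 12 13 14
f 12 14 4
f 13 1 15
f 13 15 14
f 14 15 16
f 14 16 4
f 15 1 17
f 15 17 16
f 16 17 18
f 16 18 4
f 17 1 2
f 17 2 18
f 18 2 3
f 18 3 4
f 20 22 19
f 23 20 19
f 19 22 21
f 21 23 19
f 20 26 22
f 24 20 23
f 24 26 20
f 22 26 21
f 25 23 21
f 21 26 25
f 25 24 23
f 26 24 25



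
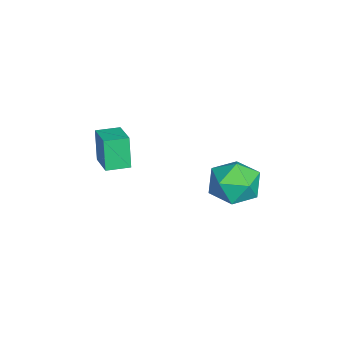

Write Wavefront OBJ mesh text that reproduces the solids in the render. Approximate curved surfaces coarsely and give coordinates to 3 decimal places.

v 2.284 -2.958 0.482
v 1.931 -3.031 1.637
v 2.013 -2.174 0.449
v 1.66 -2.247 1.604
v 3.3 -2.593 0.816
v 2.947 -2.666 1.971
v 3.029 -1.809 0.783
v 2.676 -1.882 1.938
v 3.248 2.228 0.905
v 3.785 2.162 0.142
v 3.195 0.718 0.998
v 3.732 0.652 0.235
v 4.093 0.978 1.034
v 4.126 1.911 0.977
v 2.854 0.969 0.163
v 2.887 1.902 0.106
v 3.542 1.384 -0.317
v 4.307 1.39 0.222
v 2.673 1.49 0.918
v 3.438 1.496 1.457
f 2 4 1
f 5 2 1
f 1 4 3
f 3 5 1
f 2 8 4
f 6 2 5
f 6 8 2
f 4 8 3
f 7 5 3
f 3 8 7
f 7 6 5
f 8 6 7
f 9 20 14
f 9 14 10
f 9 10 16
f 9 16 19
f 9 19 20
f 10 14 18
f 14 20 13
f 20 19 11
f 19 16 15
f 16 10 17
f 12 18 13
f 12 13 11
f 12 11 15
f 12 15 17
f 12 17 18
f 13 18 14
f 11 13 20
f 15 11 19
f 17 15 16
f 18 17 10



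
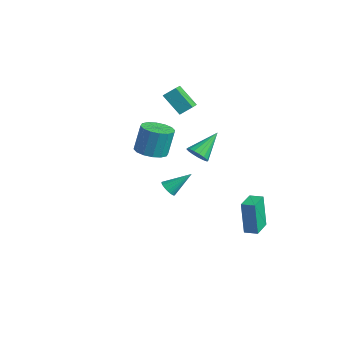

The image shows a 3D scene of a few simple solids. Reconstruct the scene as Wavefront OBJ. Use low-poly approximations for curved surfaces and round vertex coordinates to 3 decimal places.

v -3.996 3.839 2.281
v -5.126 3.46 3.422
v -3.665 4.49 2.824
v -4.795 4.111 3.965
v -3.105 2.909 2.855
v -4.235 2.53 3.996
v -2.774 3.56 3.398
v -3.904 3.181 4.539
v -0.303 -0.969 2.762
v 0.167 -1.766 3.017
v 0.113 -1.268 4.673
v -0.357 -0.471 4.418
v 0.522 -1.431 2.928
v 0.469 -0.932 4.583
v 0.656 -0.971 2.794
v 0.603 -0.473 4.45
v 0.533 -0.511 2.651
v 0.48 -0.013 4.307
v 0.186 -0.174 2.539
v 0.133 0.324 4.194
v -0.292 -0.05 2.486
v -0.346 0.448 4.142
v -0.773 -0.172 2.507
v -0.827 0.326 4.163
v -1.129 -0.508 2.597
v -1.182 -0.009 4.252
v -1.263 -0.967 2.73
v -1.316 -0.469 4.386
v -1.14 -1.427 2.873
v -1.193 -0.929 4.529
v -0.793 -1.764 2.986
v -0.846 -1.266 4.641
v -0.314 -1.888 3.038
v -0.368 -1.39 4.694
v 3.478 -2.456 2.476
v 3.934 -2.394 2.175
v 3.962 -1.304 3.444
v 3.79 -2.248 2.073
v 3.592 -2.138 2.042
v 3.374 -2.083 2.085
v 3.174 -2.093 2.196
v 3.027 -2.165 2.355
v 2.958 -2.287 2.536
v 2.979 -2.439 2.706
v 3.086 -2.594 2.836
v 3.261 -2.724 2.904
v 3.473 -2.808 2.898
v 3.687 -2.832 2.819
v 3.864 -2.79 2.681
v 3.975 -2.69 2.507
v 3.999 -2.55 2.328
v -0.632 2.36 1.015
v -0.34 2.787 0.487
v -0.868 3.92 2.145
v -0.686 2.788 0.414
v -1.02 2.69 0.479
v -1.266 2.517 0.667
v -1.366 2.308 0.934
v -1.298 2.111 1.221
v -1.078 1.971 1.46
v -0.755 1.92 1.598
v -0.404 1.97 1.602
v -0.106 2.109 1.471
v 0.072 2.306 1.237
v 0.089 2.515 0.951
v -0.06 2.689 0.681
v 2.747 3.746 -3.312
v 2.379 3.779 -1.225
v 3.419 4.184 -3.201
v 3.051 4.217 -1.113
v 3.469 2.603 -3.167
v 3.101 2.636 -1.079
v 4.141 3.041 -3.055
v 3.773 3.074 -0.968
f 2 4 1
f 5 2 1
f 1 4 3
f 3 5 1
f 2 8 4
f 6 2 5
f 6 8 2
f 4 8 3
f 7 5 3
f 3 8 7
f 7 6 5
f 8 6 7
f 10 9 13
f 10 13 11
f 11 13 14
f 11 14 12
f 13 9 15
f 13 15 14
f 14 15 16
f 14 16 12
f 15 9 17
f 15 17 16
f 16 17 18
f 16 18 12
f 17 9 19
f 17 19 18
f 18 19 20
f 18 20 12
f 19 9 21
f 19 21 20
f 20 21 22
f 20 22 12
f 21 9 23
f 21 23 22
f 22 23 24
f 22 24 12
f 23 9 25
f 23 25 24
f 24 25 26
f 24 26 12
f 25 9 27
f 25 27 26
f 26 27 28
f 26 28 12
f 27 9 29
f 27 29 28
f 28 29 30
f 28 30 12
f 29 9 31
f 29 31 30
f 30 31 32
f 30 32 12
f 31 9 33
f 31 33 32
f 32 33 34
f 32 34 12
f 33 9 10
f 33 10 34
f 34 10 11
f 34 11 12
f 36 35 38
f 36 38 37
f 38 35 39
f 38 39 37
f 39 35 40
f 39 40 37
f 40 35 41
f 40 41 37
f 41 35 42
f 41 42 37
f 42 35 43
f 42 43 37
f 43 35 44
f 43 44 37
f 44 35 45
f 44 45 37
f 45 35 46
f 45 46 37
f 46 35 47
f 46 47 37
f 47 35 48
f 47 48 37
f 48 35 49
f 48 49 37
f 49 35 50
f 49 50 37
f 50 35 51
f 50 51 37
f 51 35 36
f 51 36 37
f 53 52 55
f 53 55 54
f 55 52 56
f 55 56 54
f 56 52 57
f 56 57 54
f 57 52 58
f 57 58 54
f 58 52 59
f 58 59 54
f 59 52 60
f 59 60 54
f 60 52 61
f 60 61 54
f 61 52 62
f 61 62 54
f 62 52 63
f 62 63 54
f 63 52 64
f 63 64 54
f 64 52 65
f 64 65 54
f 65 52 66
f 65 66 54
f 66 52 53
f 66 53 54
f 68 70 67
f 71 68 67
f 67 70 69
f 69 71 67
f 68 74 70
f 72 68 71
f 72 74 68
f 70 74 69
f 73 71 69
f 69 74 73
f 73 72 71
f 74 72 73



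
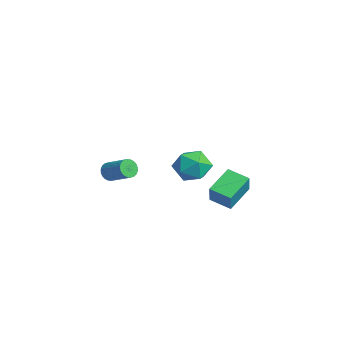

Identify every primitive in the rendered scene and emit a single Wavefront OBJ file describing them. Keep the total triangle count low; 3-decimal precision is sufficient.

v 3.017 1.646 -0.997
v 3.692 1.359 0.265
v 2.086 3.118 -0.164
v 2.762 2.831 1.098
v 4.058 2.509 -1.358
v 4.734 2.222 -0.096
v 3.128 3.981 -0.525
v 3.803 3.694 0.737
v -4.413 -1.829 -1.891
v -3.979 -2.276 -2.189
v -2.634 -1.517 -1.367
v -3.067 -1.071 -1.069
v -3.981 -2.076 -2.369
v -2.636 -1.318 -1.547
v -4.049 -1.839 -2.477
v -2.703 -1.08 -1.655
v -4.172 -1.601 -2.496
v -2.827 -0.842 -1.674
v -4.332 -1.397 -2.423
v -2.986 -0.638 -1.6
v -4.504 -1.259 -2.268
v -3.159 -0.5 -1.446
v -4.662 -1.208 -2.056
v -3.317 -0.449 -1.234
v -4.783 -1.251 -1.82
v -3.437 -0.492 -0.997
v -4.846 -1.383 -1.593
v -3.501 -0.624 -0.771
v -4.844 -1.582 -1.413
v -3.499 -0.824 -0.591
v -4.777 -1.82 -1.305
v -3.431 -1.061 -0.483
v -4.653 -2.058 -1.286
v -3.308 -1.299 -0.464
v -4.494 -2.262 -1.36
v -3.148 -1.503 -0.537
v -4.321 -2.4 -1.514
v -2.976 -1.641 -0.692
v -4.163 -2.451 -1.726
v -2.818 -1.692 -0.904
v -4.043 -2.408 -1.963
v -2.697 -1.649 -1.14
v 2.055 0.474 2.474
v 2.959 1.126 2.969
v 3.221 0.014 0.951
v 4.125 0.666 1.446
v 3.764 -0.374 1.972
v 3.043 -0.089 2.913
v 3.137 1.229 1.007
v 2.416 1.514 1.948
v 3.627 1.593 2.062
v 4.015 0.602 2.659
v 2.165 0.538 1.261
v 2.553 -0.453 1.858
f 2 4 1
f 5 2 1
f 1 4 3
f 3 5 1
f 2 8 4
f 6 2 5
f 6 8 2
f 4 8 3
f 7 5 3
f 3 8 7
f 7 6 5
f 8 6 7
f 10 9 13
f 10 13 11
f 11 13 14
f 11 14 12
f 13 9 15
f 13 15 14
f 14 15 16
f 14 16 12
f 15 9 17
f 15 17 16
f 16 17 18
f 16 18 12
f 17 9 19
f 17 19 18
f 18 19 20
f 18 20 12
f 19 9 21
f 19 21 20
f 20 21 22
f 20 22 12
f 21 9 23
f 21 23 22
f 22 23 24
f 22 24 12
f 23 9 25
f 23 25 24
f 24 25 26
f 24 26 12
f 25 9 27
f 25 27 26
f 26 27 28
f 26 28 12
f 27 9 29
f 27 29 28
f 28 29 30
f 28 30 12
f 29 9 31
f 29 31 30
f 30 31 32
f 30 32 12
f 31 9 33
f 31 33 32
f 32 33 34
f 32 34 12
f 33 9 35
f 33 35 34
f 34 35 36
f 34 36 12
f 35 9 37
f 35 37 36
f 36 37 38
f 36 38 12
f 37 9 39
f 37 39 38
f 38 39 40
f 38 40 12
f 39 9 41
f 39 41 40
f 40 41 42
f 40 42 12
f 41 9 10
f 41 10 42
f 42 10 11
f 42 11 12
f 43 54 48
f 43 48 44
f 43 44 50
f 43 50 53
f 43 53 54
f 44 48 52
f 48 54 47
f 54 53 45
f 53 50 49
f 50 44 51
f 46 52 47
f 46 47 45
f 46 45 49
f 46 49 51
f 46 51 52
f 47 52 48
f 45 47 54
f 49 45 53
f 51 49 50
f 52 51 44



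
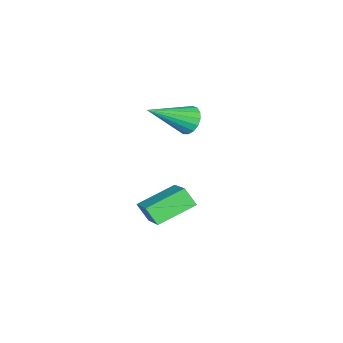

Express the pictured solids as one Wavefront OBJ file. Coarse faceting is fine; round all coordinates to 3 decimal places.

v -4.611 -1.477 3.428
v -4.161 -0.979 3.231
v -3.109 -2.423 4.472
v -4.288 -0.863 3.518
v -4.489 -0.888 3.785
v -4.718 -1.048 3.97
v -4.923 -1.306 4.031
v -5.056 -1.604 3.953
v -5.088 -1.872 3.755
v -5.01 -2.05 3.482
v -4.841 -2.097 3.197
v -4.619 -2.002 2.964
v -4.396 -1.786 2.838
v -4.222 -1.5 2.846
v -4.137 -1.209 2.988
v -0.031 -0.311 0.847
v -0.042 -0.84 1.525
v -1.344 0.5 1.458
v -1.356 -0.029 2.136
v 1.156 0.889 1.804
v 1.144 0.36 2.482
v -0.158 1.7 2.415
v -0.169 1.171 3.093
f 2 1 4
f 2 4 3
f 4 1 5
f 4 5 3
f 5 1 6
f 5 6 3
f 6 1 7
f 6 7 3
f 7 1 8
f 7 8 3
f 8 1 9
f 8 9 3
f 9 1 10
f 9 10 3
f 10 1 11
f 10 11 3
f 11 1 12
f 11 12 3
f 12 1 13
f 12 13 3
f 13 1 14
f 13 14 3
f 14 1 15
f 14 15 3
f 15 1 2
f 15 2 3
f 17 19 16
f 20 17 16
f 16 19 18
f 18 20 16
f 17 23 19
f 21 17 20
f 21 23 17
f 19 23 18
f 22 20 18
f 18 23 22
f 22 21 20
f 23 21 22

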